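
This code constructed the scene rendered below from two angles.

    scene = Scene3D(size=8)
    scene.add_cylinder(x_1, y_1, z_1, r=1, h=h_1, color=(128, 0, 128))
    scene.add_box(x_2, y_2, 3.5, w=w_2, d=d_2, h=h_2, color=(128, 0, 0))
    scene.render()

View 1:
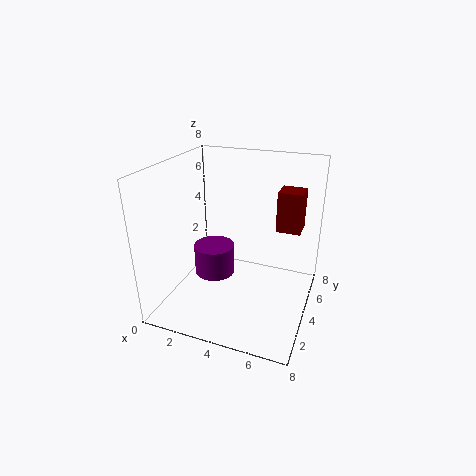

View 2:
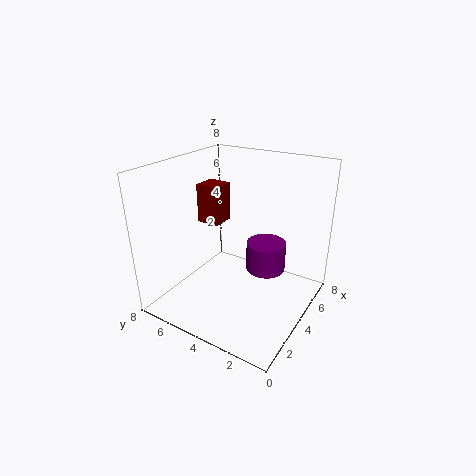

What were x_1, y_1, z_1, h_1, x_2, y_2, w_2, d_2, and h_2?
x_1 = 3.5, y_1 = 2, z_1 = 3, h_1 = 1.5, x_2 = 5.5, y_2 = 6.5, w_2 = 1.5, d_2 = 1.5, h_2 = 2.5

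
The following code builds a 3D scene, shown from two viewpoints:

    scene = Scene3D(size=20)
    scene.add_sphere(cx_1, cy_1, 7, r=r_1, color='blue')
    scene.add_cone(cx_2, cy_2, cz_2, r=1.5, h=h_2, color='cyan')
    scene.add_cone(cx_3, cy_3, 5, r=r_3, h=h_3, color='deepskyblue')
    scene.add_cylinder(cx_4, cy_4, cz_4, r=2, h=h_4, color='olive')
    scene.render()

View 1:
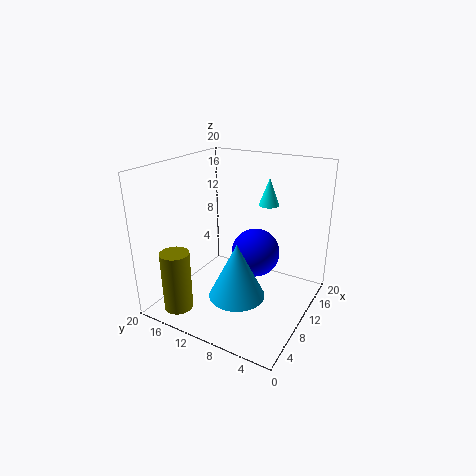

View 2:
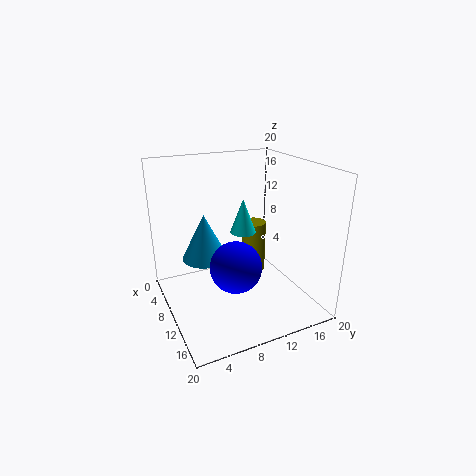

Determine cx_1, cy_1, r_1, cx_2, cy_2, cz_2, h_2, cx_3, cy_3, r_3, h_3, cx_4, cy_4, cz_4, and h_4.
cx_1 = 12.5, cy_1 = 8.5, r_1 = 3.5, cx_2 = 15.5, cy_2 = 8, cz_2 = 13.5, h_2 = 4, cx_3 = 4.5, cy_3 = 7, r_3 = 3.5, h_3 = 7, cx_4 = 3.5, cy_4 = 16, cz_4 = 0.5, h_4 = 8.5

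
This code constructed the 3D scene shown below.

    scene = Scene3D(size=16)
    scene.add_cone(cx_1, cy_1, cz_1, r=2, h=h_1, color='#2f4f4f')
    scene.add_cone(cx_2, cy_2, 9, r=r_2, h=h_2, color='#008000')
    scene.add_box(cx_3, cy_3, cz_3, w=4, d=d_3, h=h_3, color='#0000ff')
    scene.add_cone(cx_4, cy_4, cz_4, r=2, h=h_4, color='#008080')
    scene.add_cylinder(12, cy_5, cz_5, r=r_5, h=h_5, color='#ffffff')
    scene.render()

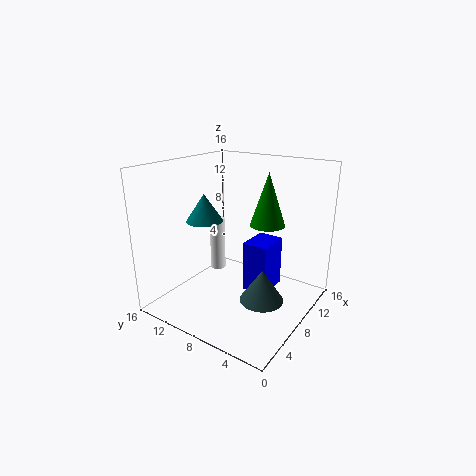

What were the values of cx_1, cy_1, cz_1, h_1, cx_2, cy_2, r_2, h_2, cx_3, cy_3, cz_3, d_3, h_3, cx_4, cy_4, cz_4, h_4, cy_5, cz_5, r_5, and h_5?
cx_1 = 3
cy_1 = 2
cz_1 = 5
h_1 = 3
cx_2 = 11
cy_2 = 6
r_2 = 2
h_2 = 6
cx_3 = 9
cy_3 = 5
cz_3 = 1
d_3 = 3
h_3 = 6
cx_4 = 6
cy_4 = 11
cz_4 = 10
h_4 = 3
cy_5 = 14
cz_5 = 1
r_5 = 1
h_5 = 7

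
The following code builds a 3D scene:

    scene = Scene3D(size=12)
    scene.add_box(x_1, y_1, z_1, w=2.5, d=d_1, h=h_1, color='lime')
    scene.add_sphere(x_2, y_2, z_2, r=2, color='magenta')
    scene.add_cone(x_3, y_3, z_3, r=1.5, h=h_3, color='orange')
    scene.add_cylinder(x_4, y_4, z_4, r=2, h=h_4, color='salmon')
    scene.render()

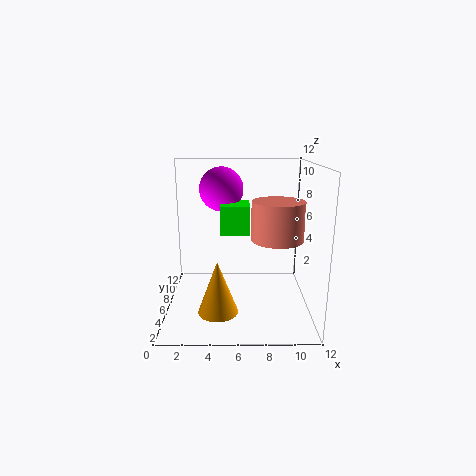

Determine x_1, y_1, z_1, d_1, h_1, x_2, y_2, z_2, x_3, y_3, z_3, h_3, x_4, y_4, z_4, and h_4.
x_1 = 4.5
y_1 = 6.5
z_1 = 6
d_1 = 3
h_1 = 2.5
x_2 = 4.5
y_2 = 9.5
z_2 = 9.5
x_3 = 4.5
y_3 = 2
z_3 = 1.5
h_3 = 4
x_4 = 9
y_4 = 4
z_4 = 6.5
h_4 = 3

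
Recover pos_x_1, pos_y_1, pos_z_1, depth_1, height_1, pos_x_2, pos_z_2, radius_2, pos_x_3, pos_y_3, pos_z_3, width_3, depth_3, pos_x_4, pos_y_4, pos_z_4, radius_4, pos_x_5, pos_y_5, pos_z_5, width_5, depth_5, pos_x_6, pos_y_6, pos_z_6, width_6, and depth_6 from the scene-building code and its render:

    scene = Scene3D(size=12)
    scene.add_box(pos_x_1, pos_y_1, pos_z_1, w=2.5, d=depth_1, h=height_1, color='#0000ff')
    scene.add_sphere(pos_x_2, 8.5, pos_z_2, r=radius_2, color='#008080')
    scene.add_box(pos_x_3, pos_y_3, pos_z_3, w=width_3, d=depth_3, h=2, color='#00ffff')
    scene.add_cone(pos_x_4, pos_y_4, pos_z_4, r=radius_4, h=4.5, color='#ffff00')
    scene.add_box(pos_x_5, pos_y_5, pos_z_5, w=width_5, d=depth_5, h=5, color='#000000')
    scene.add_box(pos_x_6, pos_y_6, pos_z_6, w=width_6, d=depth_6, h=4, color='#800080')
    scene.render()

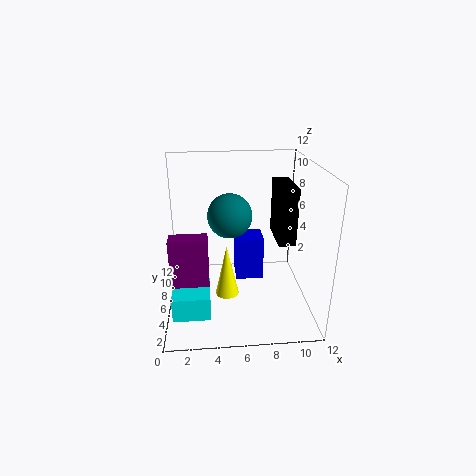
pos_x_1 = 6; pos_y_1 = 7.5; pos_z_1 = 1; depth_1 = 2.5; height_1 = 4; pos_x_2 = 5.5; pos_z_2 = 7; radius_2 = 2; pos_x_3 = 0.5; pos_y_3 = 2.5; pos_z_3 = 0.5; width_3 = 3; depth_3 = 3; pos_x_4 = 5; pos_y_4 = 5.5; pos_z_4 = 1; radius_4 = 1; pos_x_5 = 9.5; pos_y_5 = 6; pos_z_5 = 5; width_5 = 1.5; depth_5 = 4; pos_x_6 = 0.5; pos_y_6 = 3.5; pos_z_6 = 3; width_6 = 3; depth_6 = 1.5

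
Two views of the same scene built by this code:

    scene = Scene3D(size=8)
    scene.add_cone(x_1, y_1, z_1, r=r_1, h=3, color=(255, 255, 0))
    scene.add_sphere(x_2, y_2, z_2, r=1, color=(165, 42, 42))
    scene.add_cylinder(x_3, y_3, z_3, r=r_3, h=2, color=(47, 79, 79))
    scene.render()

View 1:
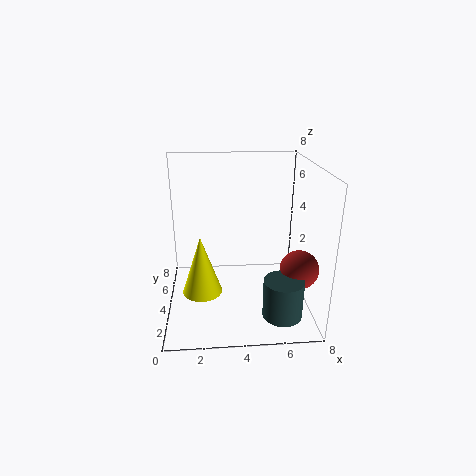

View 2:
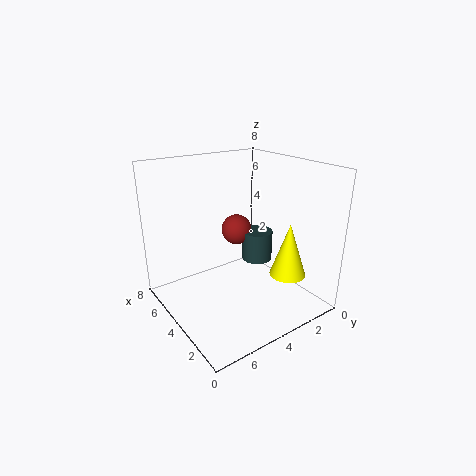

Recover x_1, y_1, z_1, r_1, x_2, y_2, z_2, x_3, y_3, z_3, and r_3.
x_1 = 2
y_1 = 2
z_1 = 2
r_1 = 1
x_2 = 7
y_2 = 2
z_2 = 3
x_3 = 6
y_3 = 1
z_3 = 1
r_3 = 1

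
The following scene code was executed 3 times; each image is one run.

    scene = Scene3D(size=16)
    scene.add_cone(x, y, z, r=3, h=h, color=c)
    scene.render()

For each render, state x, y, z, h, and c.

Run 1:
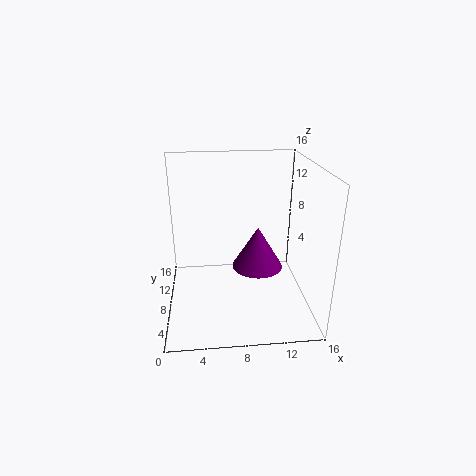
x = 10.5
y = 9.5
z = 3.5
h = 5
c = 'purple'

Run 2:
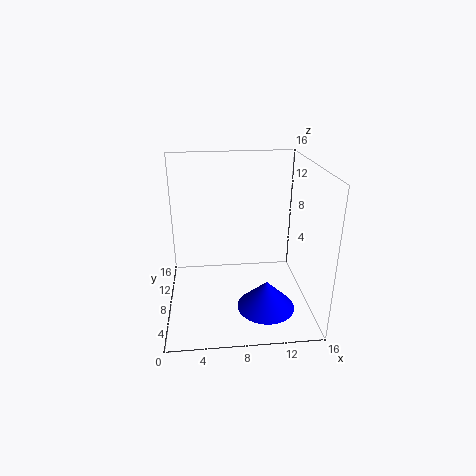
x = 10.5
y = 3.5
z = 2
h = 3
c = 'blue'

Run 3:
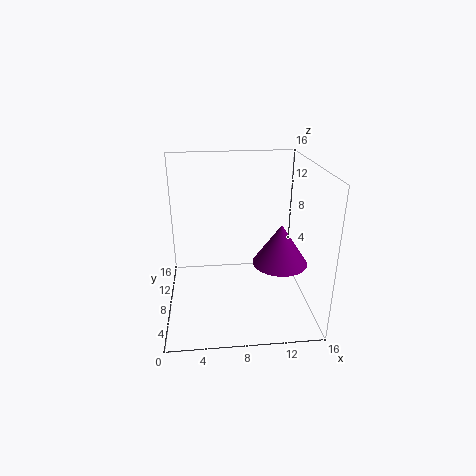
x = 12.5
y = 6.5
z = 5.5
h = 4.5
c = 'purple'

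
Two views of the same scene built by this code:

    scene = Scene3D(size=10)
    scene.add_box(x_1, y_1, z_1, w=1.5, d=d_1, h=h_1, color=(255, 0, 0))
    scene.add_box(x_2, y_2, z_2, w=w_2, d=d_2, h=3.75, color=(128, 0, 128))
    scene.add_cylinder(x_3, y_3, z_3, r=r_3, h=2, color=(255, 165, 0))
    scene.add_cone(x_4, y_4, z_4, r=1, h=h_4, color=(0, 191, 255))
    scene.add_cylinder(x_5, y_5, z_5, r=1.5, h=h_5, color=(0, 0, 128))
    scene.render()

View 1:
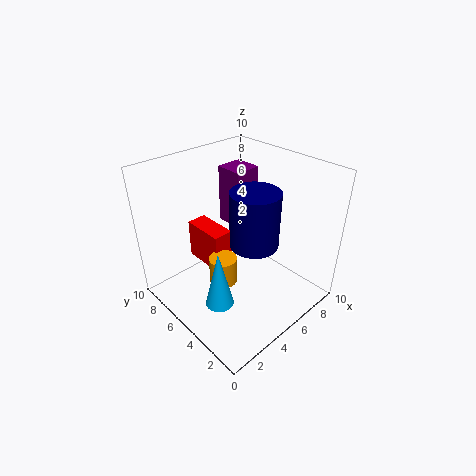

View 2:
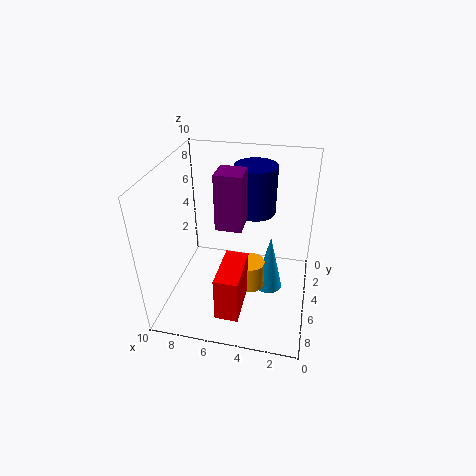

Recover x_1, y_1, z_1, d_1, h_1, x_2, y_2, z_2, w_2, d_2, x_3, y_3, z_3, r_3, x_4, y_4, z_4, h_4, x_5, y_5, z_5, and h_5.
x_1 = 4, y_1 = 6.25, z_1 = 1.75, d_1 = 3.25, h_1 = 3, x_2 = 4.5, y_2 = 4.5, z_2 = 6.25, w_2 = 1.75, d_2 = 1.75, x_3 = 4, y_3 = 5.5, z_3 = 1.5, r_3 = 1, x_4 = 2.75, y_4 = 4.5, z_4 = 0.75, h_4 = 4.25, x_5 = 4.25, y_5 = 2.75, z_5 = 6, h_5 = 3.5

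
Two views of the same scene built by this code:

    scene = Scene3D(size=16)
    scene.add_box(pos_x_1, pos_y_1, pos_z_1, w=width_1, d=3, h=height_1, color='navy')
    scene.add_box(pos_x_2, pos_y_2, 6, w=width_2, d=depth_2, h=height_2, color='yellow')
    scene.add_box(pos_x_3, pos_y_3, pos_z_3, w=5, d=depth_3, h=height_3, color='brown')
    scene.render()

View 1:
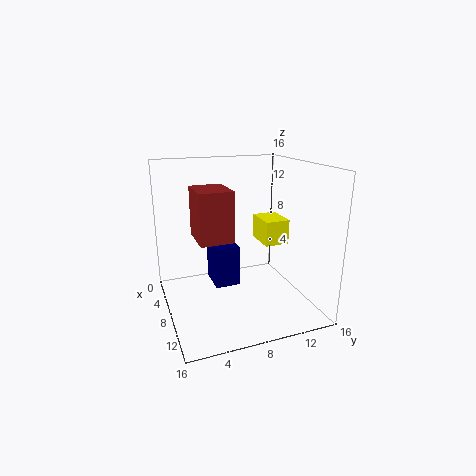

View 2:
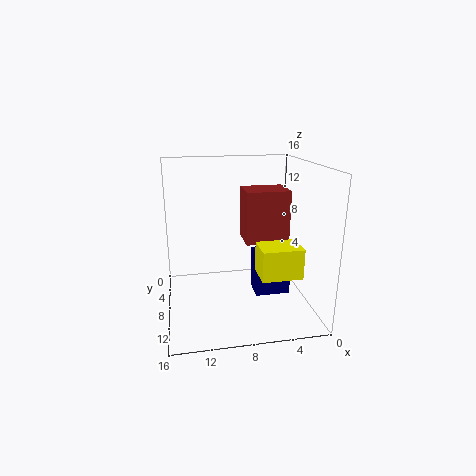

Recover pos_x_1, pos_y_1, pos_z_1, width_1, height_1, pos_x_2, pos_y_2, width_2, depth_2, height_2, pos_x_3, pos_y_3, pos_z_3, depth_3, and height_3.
pos_x_1 = 2; pos_y_1 = 6; pos_z_1 = 1; width_1 = 4; height_1 = 5; pos_x_2 = 3; pos_y_2 = 12; width_2 = 4; depth_2 = 3; height_2 = 3; pos_x_3 = 2; pos_y_3 = 4; pos_z_3 = 7; depth_3 = 4; height_3 = 6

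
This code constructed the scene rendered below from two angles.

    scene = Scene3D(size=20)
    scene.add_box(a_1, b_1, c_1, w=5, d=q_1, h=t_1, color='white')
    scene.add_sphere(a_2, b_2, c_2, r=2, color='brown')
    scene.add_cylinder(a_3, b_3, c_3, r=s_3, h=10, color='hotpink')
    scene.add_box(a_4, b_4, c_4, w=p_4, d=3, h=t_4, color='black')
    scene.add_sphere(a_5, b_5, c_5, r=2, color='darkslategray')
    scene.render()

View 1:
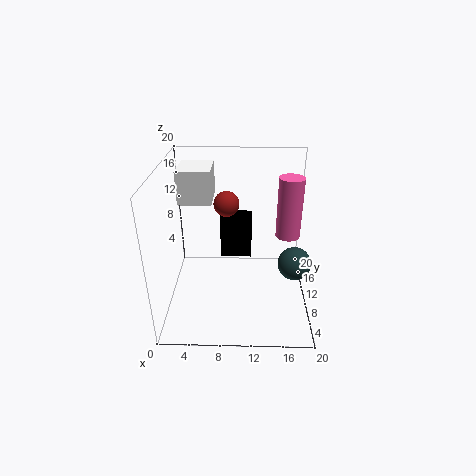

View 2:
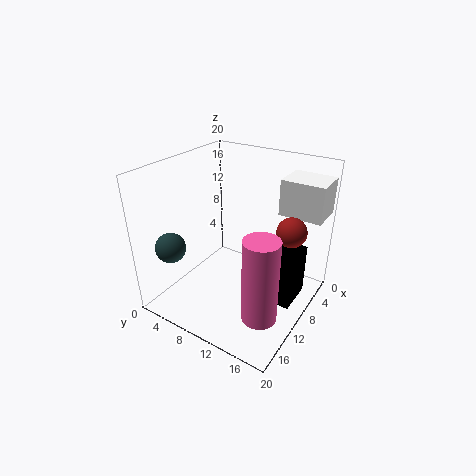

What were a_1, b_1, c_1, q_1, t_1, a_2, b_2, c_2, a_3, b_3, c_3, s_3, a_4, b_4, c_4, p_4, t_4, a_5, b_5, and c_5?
a_1 = 1
b_1 = 14
c_1 = 13
q_1 = 6
t_1 = 5
a_2 = 8
b_2 = 17
c_2 = 12
a_3 = 18
b_3 = 18
c_3 = 6
s_3 = 2
a_4 = 7
b_4 = 16
c_4 = 3
p_4 = 5
t_4 = 7
a_5 = 17
b_5 = 4
c_5 = 10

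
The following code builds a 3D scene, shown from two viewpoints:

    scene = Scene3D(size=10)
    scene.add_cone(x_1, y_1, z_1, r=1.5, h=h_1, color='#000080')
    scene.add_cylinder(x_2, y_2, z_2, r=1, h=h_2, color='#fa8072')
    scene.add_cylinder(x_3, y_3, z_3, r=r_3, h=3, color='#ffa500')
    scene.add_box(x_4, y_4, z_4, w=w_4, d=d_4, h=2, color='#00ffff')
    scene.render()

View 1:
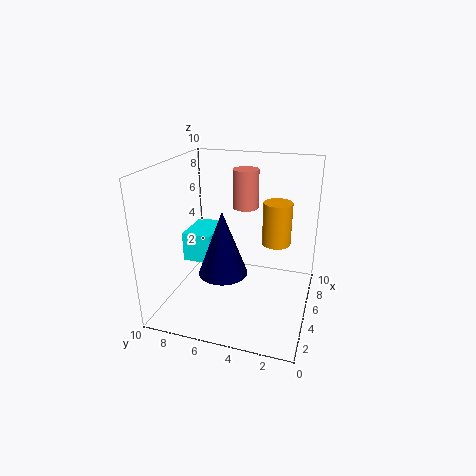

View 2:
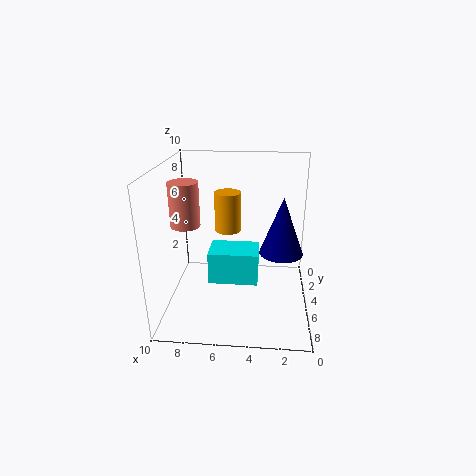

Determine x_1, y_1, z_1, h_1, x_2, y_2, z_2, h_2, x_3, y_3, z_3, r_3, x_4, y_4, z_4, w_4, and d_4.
x_1 = 2, y_1 = 5, z_1 = 4, h_1 = 4, x_2 = 8.5, y_2 = 5.5, z_2 = 6, h_2 = 3, x_3 = 6, y_3 = 2.5, z_3 = 4.5, r_3 = 1, x_4 = 3.5, y_4 = 6.5, z_4 = 3.5, w_4 = 3, d_4 = 2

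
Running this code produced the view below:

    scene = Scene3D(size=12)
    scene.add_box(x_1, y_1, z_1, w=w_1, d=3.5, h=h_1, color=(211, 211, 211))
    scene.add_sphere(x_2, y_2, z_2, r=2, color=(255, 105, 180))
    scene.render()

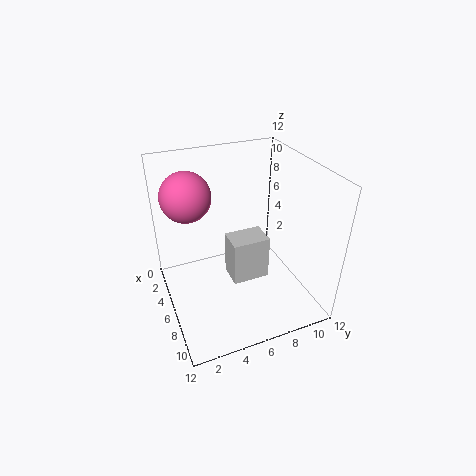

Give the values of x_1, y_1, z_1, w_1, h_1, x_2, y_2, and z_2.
x_1 = 2.75; y_1 = 6; z_1 = 0.25; w_1 = 2.5; h_1 = 4.25; x_2 = 4.5; y_2 = 2.25; z_2 = 9.75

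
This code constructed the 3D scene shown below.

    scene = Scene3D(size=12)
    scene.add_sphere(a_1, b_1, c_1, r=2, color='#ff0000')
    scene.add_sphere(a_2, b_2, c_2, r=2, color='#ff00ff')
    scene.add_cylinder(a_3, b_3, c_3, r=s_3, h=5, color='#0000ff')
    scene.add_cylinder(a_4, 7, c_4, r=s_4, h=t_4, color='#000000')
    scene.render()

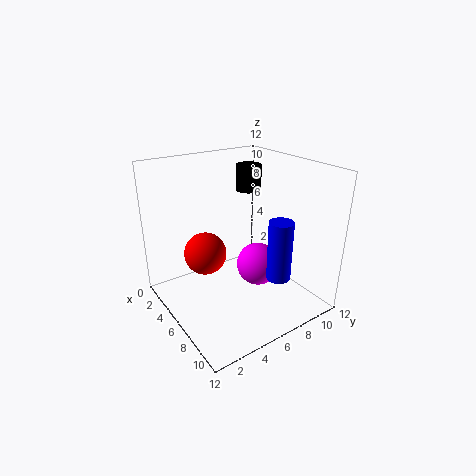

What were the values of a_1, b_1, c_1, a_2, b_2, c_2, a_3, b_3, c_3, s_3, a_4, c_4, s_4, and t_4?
a_1 = 2, b_1 = 5, c_1 = 3, a_2 = 5, b_2 = 9, c_2 = 2, a_3 = 9, b_3 = 8, c_3 = 3, s_3 = 1, a_4 = 6, c_4 = 10, s_4 = 1, t_4 = 2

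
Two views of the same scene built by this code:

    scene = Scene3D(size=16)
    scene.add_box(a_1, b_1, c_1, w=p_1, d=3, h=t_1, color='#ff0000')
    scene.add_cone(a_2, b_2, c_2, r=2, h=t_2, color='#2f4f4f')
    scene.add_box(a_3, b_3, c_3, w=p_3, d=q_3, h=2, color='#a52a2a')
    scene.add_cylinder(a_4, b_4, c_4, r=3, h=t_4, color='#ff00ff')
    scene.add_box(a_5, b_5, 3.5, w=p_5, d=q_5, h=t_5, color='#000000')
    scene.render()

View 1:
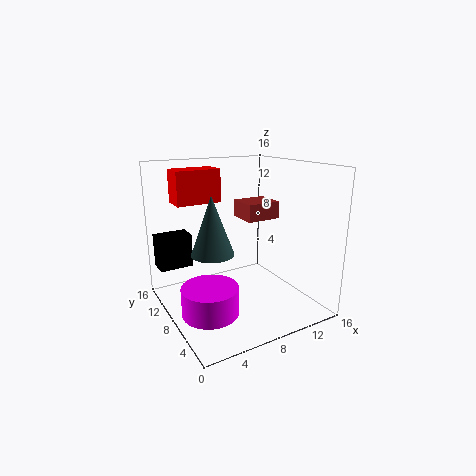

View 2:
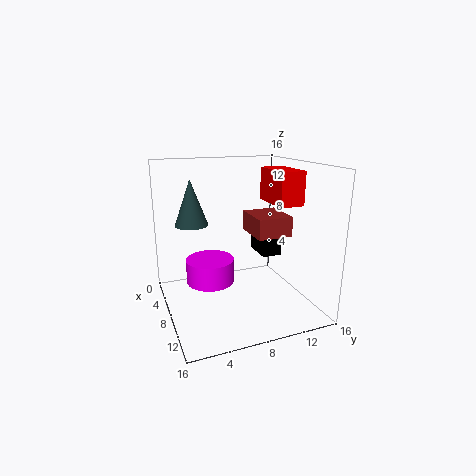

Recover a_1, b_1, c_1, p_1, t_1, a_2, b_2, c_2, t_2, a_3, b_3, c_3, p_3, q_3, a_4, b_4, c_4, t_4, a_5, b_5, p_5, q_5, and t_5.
a_1 = 3, b_1 = 13, c_1 = 11, p_1 = 5.5, t_1 = 4, a_2 = 3, b_2 = 4, c_2 = 8.5, t_2 = 5.5, a_3 = 9.5, b_3 = 8, c_3 = 9.5, p_3 = 4, q_3 = 3.5, a_4 = 3.5, b_4 = 6, c_4 = 1, t_4 = 3, a_5 = 0.5, b_5 = 13, p_5 = 4, q_5 = 2.5, t_5 = 4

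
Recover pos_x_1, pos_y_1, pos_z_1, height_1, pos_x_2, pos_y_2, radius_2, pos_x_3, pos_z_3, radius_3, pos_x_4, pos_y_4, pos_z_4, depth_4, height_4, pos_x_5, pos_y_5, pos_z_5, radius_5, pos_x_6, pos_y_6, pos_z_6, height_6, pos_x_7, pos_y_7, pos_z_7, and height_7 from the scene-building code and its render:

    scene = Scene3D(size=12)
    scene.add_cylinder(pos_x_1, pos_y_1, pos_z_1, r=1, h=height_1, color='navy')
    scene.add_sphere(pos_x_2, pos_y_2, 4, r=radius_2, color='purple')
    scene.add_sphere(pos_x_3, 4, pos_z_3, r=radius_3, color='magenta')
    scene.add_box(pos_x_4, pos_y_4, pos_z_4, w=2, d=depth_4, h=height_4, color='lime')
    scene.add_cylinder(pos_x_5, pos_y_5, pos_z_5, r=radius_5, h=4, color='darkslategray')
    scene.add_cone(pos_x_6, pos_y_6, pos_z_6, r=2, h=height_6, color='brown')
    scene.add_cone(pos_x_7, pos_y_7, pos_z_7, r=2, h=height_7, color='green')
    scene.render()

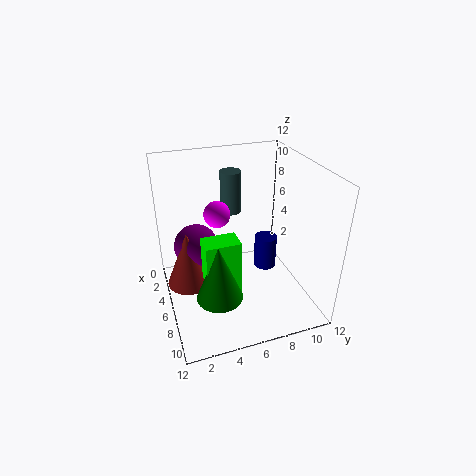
pos_x_1 = 5; pos_y_1 = 9; pos_z_1 = 2; height_1 = 3; pos_x_2 = 3; pos_y_2 = 3; radius_2 = 2; pos_x_3 = 7; pos_z_3 = 9; radius_3 = 1; pos_x_4 = 5; pos_y_4 = 3; pos_z_4 = 1; depth_4 = 3; height_4 = 5; pos_x_5 = 1; pos_y_5 = 7; pos_z_5 = 6; radius_5 = 1; pos_x_6 = 4; pos_y_6 = 2; pos_z_6 = 1; height_6 = 5; pos_x_7 = 7; pos_y_7 = 4; pos_z_7 = 1; height_7 = 5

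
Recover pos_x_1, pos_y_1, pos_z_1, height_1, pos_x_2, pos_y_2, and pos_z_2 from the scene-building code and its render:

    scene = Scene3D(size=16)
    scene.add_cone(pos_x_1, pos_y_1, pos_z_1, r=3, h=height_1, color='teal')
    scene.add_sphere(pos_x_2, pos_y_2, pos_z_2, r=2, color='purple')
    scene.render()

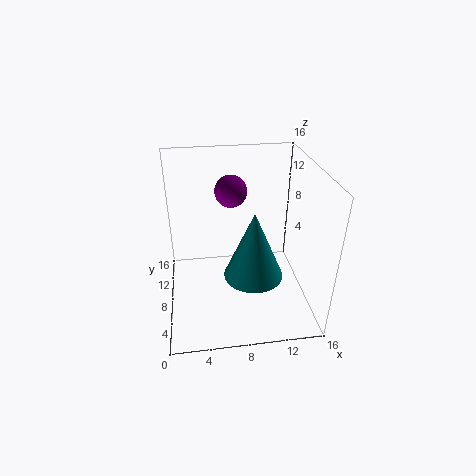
pos_x_1 = 9, pos_y_1 = 4, pos_z_1 = 6, height_1 = 7, pos_x_2 = 8, pos_y_2 = 14, pos_z_2 = 11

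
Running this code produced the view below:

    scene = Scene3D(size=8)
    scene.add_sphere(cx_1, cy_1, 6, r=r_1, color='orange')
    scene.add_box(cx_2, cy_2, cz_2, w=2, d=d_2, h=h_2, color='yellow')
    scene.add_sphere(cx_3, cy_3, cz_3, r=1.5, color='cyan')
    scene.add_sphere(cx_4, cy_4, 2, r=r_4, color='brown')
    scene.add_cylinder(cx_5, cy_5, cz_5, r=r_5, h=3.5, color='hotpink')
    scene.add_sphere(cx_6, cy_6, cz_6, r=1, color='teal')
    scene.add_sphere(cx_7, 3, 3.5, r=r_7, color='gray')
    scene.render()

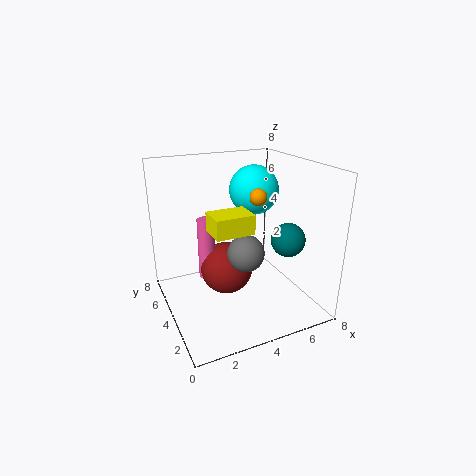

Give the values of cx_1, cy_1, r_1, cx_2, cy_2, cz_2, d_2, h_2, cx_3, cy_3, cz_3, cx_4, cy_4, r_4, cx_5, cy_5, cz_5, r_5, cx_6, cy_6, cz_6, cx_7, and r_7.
cx_1 = 5.5
cy_1 = 4.5
r_1 = 0.5
cx_2 = 2
cy_2 = 2
cz_2 = 5
d_2 = 1.5
h_2 = 1
cx_3 = 6
cy_3 = 6
cz_3 = 6
cx_4 = 3.5
cy_4 = 4.5
r_4 = 1.5
cx_5 = 2.5
cy_5 = 5
cz_5 = 1.5
r_5 = 0.5
cx_6 = 7
cy_6 = 3.5
cz_6 = 3.5
cx_7 = 4
r_7 = 1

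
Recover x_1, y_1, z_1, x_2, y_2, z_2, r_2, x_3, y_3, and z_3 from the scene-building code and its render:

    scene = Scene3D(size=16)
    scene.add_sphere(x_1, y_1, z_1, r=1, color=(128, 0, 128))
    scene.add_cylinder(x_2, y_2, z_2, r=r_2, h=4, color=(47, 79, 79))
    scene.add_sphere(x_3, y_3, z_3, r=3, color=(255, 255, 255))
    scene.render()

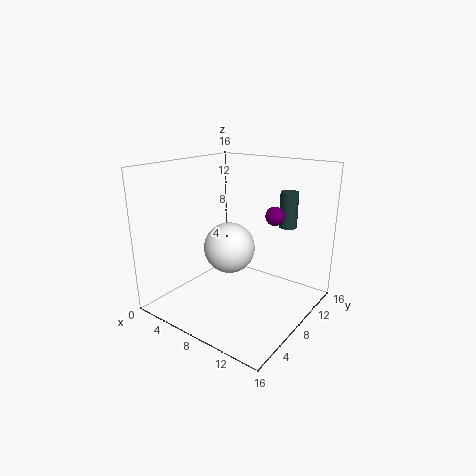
x_1 = 12
y_1 = 9
z_1 = 11
x_2 = 12
y_2 = 12
z_2 = 9
r_2 = 1
x_3 = 6
y_3 = 9
z_3 = 6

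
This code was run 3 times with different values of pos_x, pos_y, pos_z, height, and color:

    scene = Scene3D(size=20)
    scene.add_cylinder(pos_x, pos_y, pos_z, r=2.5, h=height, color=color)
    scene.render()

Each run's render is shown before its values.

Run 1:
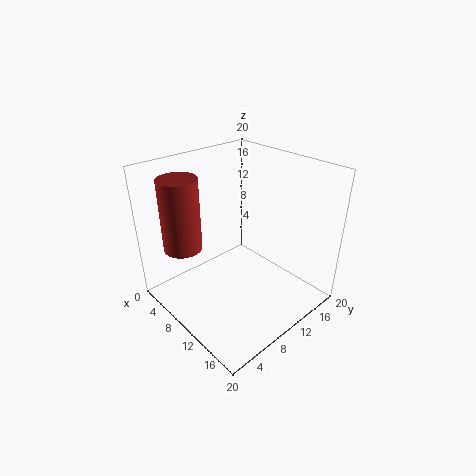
pos_x = 7; pos_y = 3; pos_z = 10; height = 9.5; color = 'brown'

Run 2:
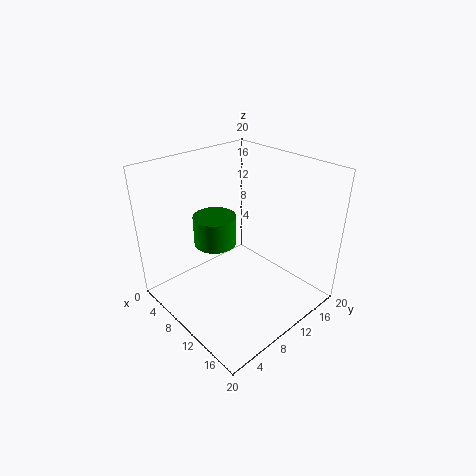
pos_x = 12; pos_y = 4.5; pos_z = 12.5; height = 3.5; color = 'green'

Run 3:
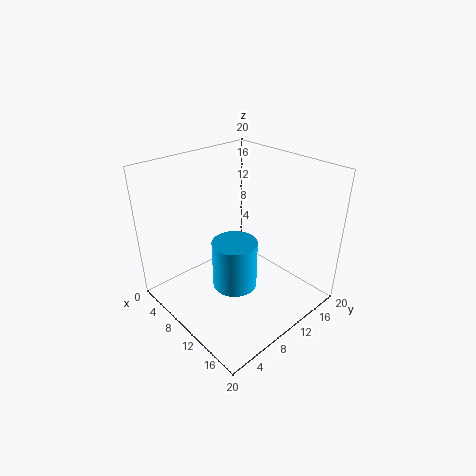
pos_x = 16; pos_y = 4; pos_z = 9; height = 5.5; color = 'deepskyblue'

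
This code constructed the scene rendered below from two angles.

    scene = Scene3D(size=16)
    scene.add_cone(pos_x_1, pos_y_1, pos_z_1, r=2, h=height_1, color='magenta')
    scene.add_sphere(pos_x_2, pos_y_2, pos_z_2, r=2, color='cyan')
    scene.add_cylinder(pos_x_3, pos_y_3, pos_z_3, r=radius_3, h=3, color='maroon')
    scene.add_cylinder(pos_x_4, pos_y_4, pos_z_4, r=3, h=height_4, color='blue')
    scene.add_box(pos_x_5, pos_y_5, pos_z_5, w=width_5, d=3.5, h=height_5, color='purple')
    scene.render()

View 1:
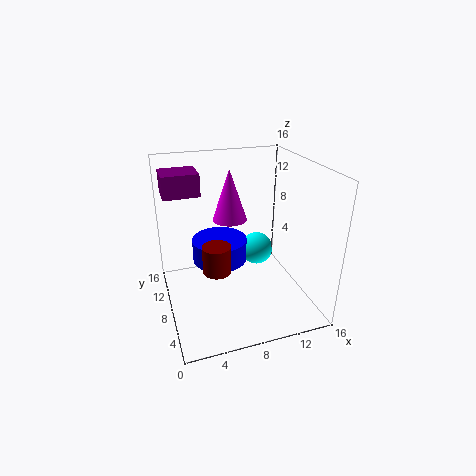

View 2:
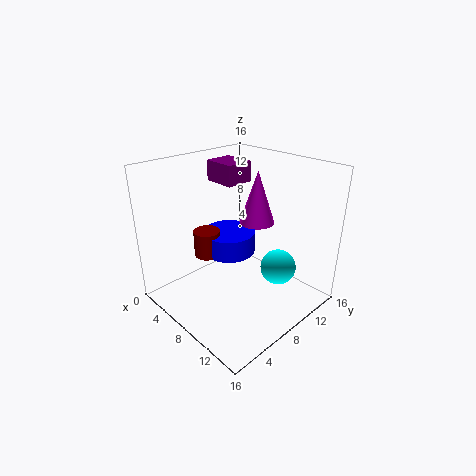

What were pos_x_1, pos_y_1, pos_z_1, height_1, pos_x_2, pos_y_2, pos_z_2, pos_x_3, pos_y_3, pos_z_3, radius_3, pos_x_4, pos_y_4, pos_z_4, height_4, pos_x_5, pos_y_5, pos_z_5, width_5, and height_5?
pos_x_1 = 8
pos_y_1 = 11
pos_z_1 = 9
height_1 = 6
pos_x_2 = 11.5
pos_y_2 = 11
pos_z_2 = 4.5
pos_x_3 = 5
pos_y_3 = 6
pos_z_3 = 5.5
radius_3 = 1.5
pos_x_4 = 6
pos_y_4 = 8.5
pos_z_4 = 5.5
height_4 = 2.5
pos_x_5 = 0.5
pos_y_5 = 10
pos_z_5 = 12.5
width_5 = 4
height_5 = 2.5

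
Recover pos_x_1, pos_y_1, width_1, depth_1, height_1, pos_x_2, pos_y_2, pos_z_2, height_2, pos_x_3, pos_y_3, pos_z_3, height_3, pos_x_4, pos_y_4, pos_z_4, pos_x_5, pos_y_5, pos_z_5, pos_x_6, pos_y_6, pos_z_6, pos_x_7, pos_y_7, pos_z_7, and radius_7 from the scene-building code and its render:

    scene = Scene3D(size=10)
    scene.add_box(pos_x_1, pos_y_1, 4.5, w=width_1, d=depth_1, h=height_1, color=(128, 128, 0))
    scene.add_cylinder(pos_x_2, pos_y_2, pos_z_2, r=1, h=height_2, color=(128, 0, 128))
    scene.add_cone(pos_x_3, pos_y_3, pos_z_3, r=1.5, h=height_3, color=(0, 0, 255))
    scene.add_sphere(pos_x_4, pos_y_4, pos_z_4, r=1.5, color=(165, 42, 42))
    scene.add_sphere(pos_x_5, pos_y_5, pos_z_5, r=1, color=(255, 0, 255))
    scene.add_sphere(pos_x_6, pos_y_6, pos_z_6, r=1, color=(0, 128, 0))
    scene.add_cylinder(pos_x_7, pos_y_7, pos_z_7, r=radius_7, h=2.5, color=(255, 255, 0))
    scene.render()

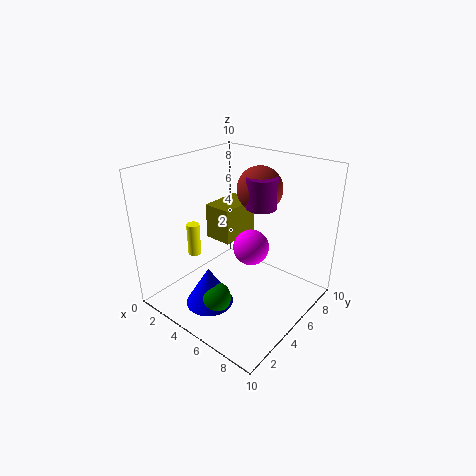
pos_x_1 = 2.5, pos_y_1 = 4.5, width_1 = 2, depth_1 = 3, height_1 = 2.5, pos_x_2 = 6.5, pos_y_2 = 5.5, pos_z_2 = 7.5, height_2 = 2, pos_x_3 = 5.5, pos_y_3 = 1.5, pos_z_3 = 2, height_3 = 2.5, pos_x_4 = 6, pos_y_4 = 6, pos_z_4 = 8.5, pos_x_5 = 8, pos_y_5 = 2.5, pos_z_5 = 6.5, pos_x_6 = 6, pos_y_6 = 1.5, pos_z_6 = 2.5, pos_x_7 = 1, pos_y_7 = 4.5, pos_z_7 = 2.5, radius_7 = 0.5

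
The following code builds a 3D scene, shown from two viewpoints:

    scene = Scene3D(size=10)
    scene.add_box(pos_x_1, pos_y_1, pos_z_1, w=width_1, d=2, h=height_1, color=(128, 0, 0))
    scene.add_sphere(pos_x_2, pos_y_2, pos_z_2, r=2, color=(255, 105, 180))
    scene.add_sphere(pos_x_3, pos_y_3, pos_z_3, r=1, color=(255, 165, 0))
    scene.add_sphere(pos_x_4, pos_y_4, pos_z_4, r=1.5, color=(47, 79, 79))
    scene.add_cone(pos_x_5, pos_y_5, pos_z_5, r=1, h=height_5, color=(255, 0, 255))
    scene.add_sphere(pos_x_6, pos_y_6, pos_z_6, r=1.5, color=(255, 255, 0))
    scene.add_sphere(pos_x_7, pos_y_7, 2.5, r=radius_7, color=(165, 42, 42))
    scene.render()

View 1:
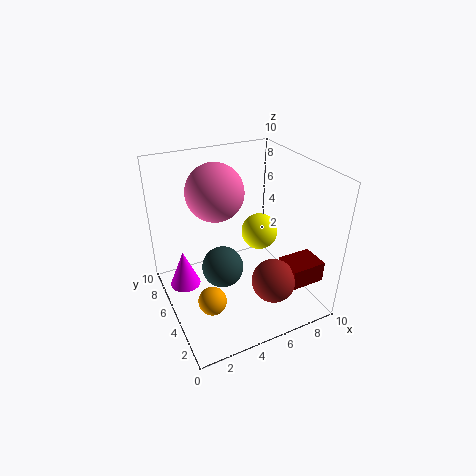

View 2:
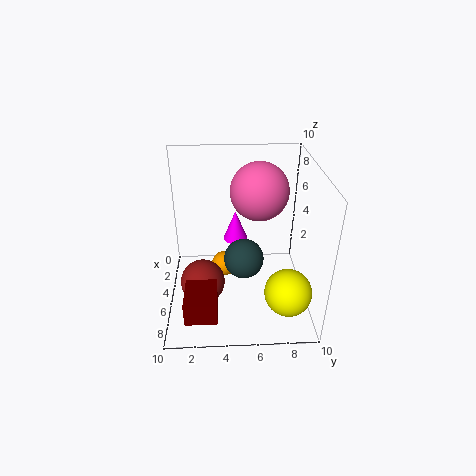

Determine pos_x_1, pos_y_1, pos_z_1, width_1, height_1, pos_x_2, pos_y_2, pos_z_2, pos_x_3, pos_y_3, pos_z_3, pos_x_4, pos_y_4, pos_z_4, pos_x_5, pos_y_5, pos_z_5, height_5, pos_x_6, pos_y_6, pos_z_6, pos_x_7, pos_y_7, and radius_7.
pos_x_1 = 7.5; pos_y_1 = 1.5; pos_z_1 = 2; width_1 = 2.5; height_1 = 1.5; pos_x_2 = 4; pos_y_2 = 6.5; pos_z_2 = 8; pos_x_3 = 2.5; pos_y_3 = 4; pos_z_3 = 1; pos_x_4 = 4; pos_y_4 = 5.5; pos_z_4 = 2.5; pos_x_5 = 1; pos_y_5 = 5; pos_z_5 = 2.5; height_5 = 2.5; pos_x_6 = 8.5; pos_y_6 = 8; pos_z_6 = 3; pos_x_7 = 6.5; pos_y_7 = 2.5; radius_7 = 1.5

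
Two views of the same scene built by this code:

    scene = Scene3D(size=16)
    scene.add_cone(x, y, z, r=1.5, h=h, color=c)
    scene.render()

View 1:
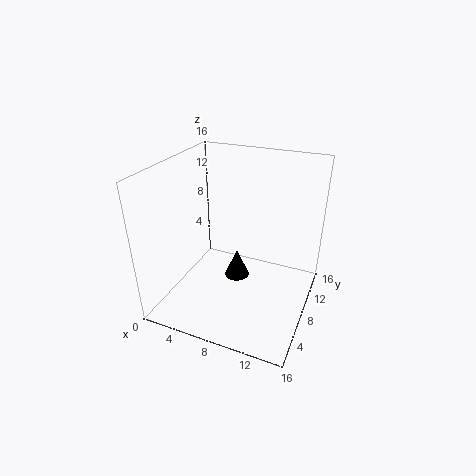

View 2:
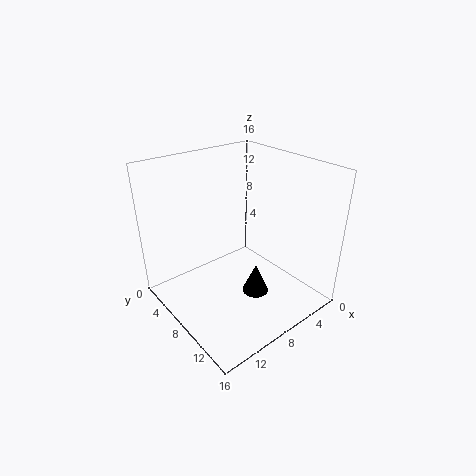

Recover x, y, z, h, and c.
x = 7, y = 10, z = 1.5, h = 3.5, c = 'black'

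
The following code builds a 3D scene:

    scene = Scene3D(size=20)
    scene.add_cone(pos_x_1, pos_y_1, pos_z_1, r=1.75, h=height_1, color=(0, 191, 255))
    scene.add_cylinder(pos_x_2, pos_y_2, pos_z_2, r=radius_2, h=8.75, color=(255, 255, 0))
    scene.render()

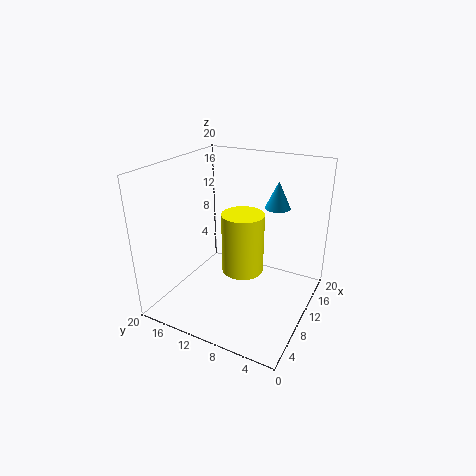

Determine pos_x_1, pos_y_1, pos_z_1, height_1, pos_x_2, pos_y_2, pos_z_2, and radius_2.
pos_x_1 = 13.5
pos_y_1 = 5.75
pos_z_1 = 14
height_1 = 3.75
pos_x_2 = 11
pos_y_2 = 9.75
pos_z_2 = 4.5
radius_2 = 3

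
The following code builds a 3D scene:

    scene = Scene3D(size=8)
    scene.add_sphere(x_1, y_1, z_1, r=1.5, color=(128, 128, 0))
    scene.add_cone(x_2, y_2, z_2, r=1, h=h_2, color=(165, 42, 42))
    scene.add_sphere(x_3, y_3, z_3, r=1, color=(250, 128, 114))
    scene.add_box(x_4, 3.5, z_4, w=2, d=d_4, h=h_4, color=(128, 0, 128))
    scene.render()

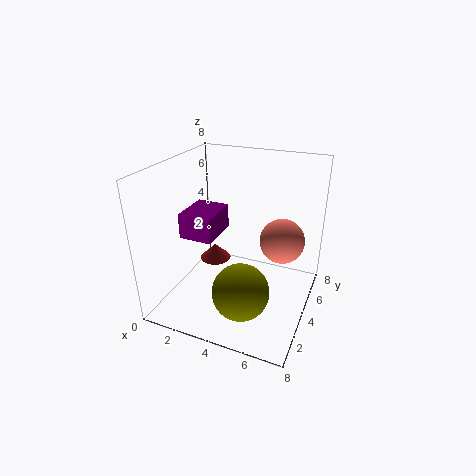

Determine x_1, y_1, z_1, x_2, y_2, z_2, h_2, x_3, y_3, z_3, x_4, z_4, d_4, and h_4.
x_1 = 5; y_1 = 2; z_1 = 2; x_2 = 1.5; y_2 = 6; z_2 = 1; h_2 = 1; x_3 = 7; y_3 = 2; z_3 = 5.5; x_4 = 0.5; z_4 = 3.5; d_4 = 2.5; h_4 = 1.5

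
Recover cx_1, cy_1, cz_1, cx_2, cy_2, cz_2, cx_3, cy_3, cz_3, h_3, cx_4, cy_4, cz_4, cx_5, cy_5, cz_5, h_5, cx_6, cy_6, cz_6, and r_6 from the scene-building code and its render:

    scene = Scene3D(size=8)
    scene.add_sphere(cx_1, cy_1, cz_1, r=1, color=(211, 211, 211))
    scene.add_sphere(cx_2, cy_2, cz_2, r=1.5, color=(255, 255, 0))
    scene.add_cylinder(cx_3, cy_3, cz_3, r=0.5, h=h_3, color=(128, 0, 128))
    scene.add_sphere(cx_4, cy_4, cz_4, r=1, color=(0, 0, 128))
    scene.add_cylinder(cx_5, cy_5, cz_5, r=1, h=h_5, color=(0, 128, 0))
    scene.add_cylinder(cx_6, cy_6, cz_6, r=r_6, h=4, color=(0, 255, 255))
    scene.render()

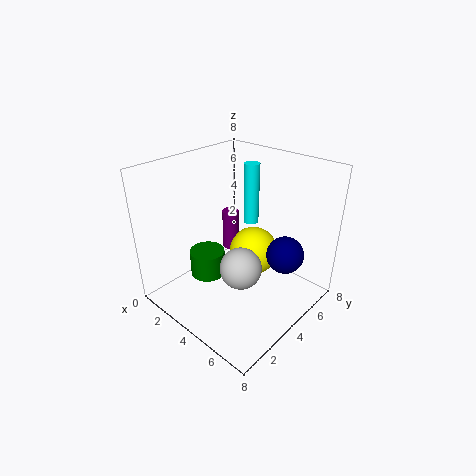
cx_1 = 6, cy_1 = 2, cz_1 = 4, cx_2 = 3.5, cy_2 = 6, cz_2 = 2, cx_3 = 2, cy_3 = 5.5, cz_3 = 2, h_3 = 2.5, cx_4 = 6.5, cy_4 = 5, cz_4 = 3.5, cx_5 = 2.5, cy_5 = 3, cz_5 = 1.5, h_5 = 1.5, cx_6 = 2, cy_6 = 7.5, cz_6 = 3, r_6 = 0.5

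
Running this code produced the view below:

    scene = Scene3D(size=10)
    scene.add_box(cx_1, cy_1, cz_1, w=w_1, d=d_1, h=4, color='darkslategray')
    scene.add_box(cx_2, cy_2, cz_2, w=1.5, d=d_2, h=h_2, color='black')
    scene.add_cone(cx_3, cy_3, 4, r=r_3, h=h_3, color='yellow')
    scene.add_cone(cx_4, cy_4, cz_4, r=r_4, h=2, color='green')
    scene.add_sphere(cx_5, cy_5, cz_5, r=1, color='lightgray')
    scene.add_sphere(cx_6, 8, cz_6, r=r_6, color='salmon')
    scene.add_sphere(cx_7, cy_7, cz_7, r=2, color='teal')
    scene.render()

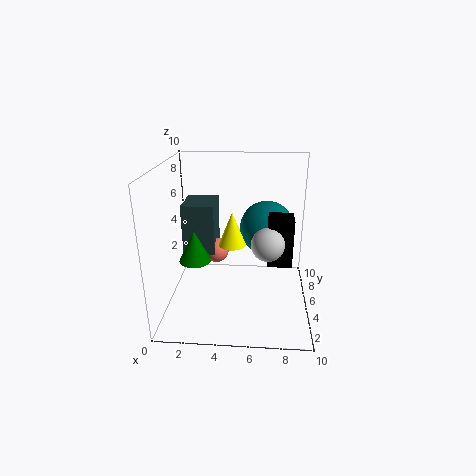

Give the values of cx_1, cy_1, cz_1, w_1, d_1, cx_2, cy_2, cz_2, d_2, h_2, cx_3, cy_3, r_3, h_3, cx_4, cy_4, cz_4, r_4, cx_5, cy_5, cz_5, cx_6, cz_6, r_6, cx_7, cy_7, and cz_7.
cx_1 = 0.5; cy_1 = 7; cz_1 = 2.5; w_1 = 2.5; d_1 = 3; cx_2 = 7; cy_2 = 2; cz_2 = 4.5; d_2 = 1.5; h_2 = 3; cx_3 = 4.5; cy_3 = 6; r_3 = 1; h_3 = 2.5; cx_4 = 2.5; cy_4 = 2.5; cz_4 = 4.5; r_4 = 1; cx_5 = 7; cy_5 = 2; cz_5 = 6; cx_6 = 3; cz_6 = 2.5; r_6 = 1; cx_7 = 7; cy_7 = 7; cz_7 = 5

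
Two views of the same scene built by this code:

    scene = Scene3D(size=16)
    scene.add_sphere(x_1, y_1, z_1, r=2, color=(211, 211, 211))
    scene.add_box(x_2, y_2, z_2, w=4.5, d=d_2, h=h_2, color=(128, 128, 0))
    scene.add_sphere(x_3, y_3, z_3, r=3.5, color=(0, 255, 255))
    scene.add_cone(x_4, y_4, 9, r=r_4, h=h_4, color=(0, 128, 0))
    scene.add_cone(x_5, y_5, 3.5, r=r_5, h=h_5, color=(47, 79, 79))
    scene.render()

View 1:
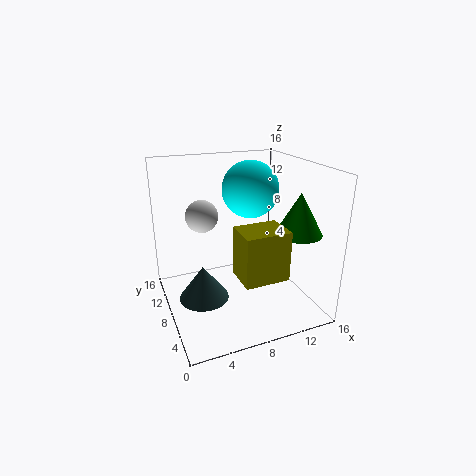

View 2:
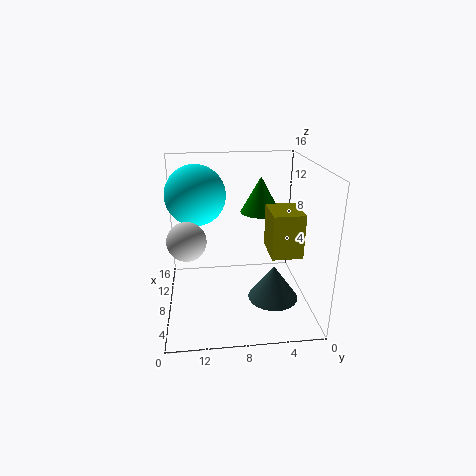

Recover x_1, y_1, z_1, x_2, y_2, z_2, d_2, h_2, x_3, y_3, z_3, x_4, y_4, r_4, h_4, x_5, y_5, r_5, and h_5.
x_1 = 5.5, y_1 = 13.5, z_1 = 9, x_2 = 6, y_2 = 1, z_2 = 6, d_2 = 3.5, h_2 = 5, x_3 = 11.5, y_3 = 12.5, z_3 = 12, x_4 = 13.5, y_4 = 4.5, r_4 = 2.5, h_4 = 4.5, x_5 = 3, y_5 = 5, r_5 = 2.5, h_5 = 3.5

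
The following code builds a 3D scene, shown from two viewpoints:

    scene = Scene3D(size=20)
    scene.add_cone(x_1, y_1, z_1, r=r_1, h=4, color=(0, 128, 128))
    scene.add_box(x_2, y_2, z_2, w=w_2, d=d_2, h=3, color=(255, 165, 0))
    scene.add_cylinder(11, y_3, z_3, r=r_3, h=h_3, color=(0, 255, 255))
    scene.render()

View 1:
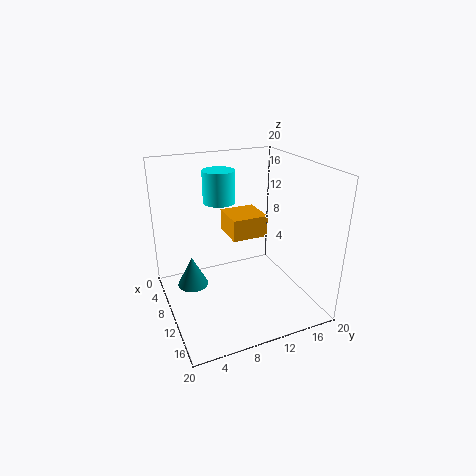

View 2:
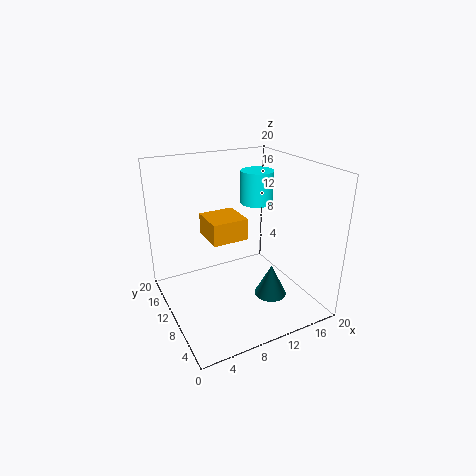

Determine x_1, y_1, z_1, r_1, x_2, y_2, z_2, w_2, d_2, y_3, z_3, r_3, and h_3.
x_1 = 11
y_1 = 3
z_1 = 5
r_1 = 2
x_2 = 6
y_2 = 9
z_2 = 10
w_2 = 5
d_2 = 5
y_3 = 7
z_3 = 16
r_3 = 2
h_3 = 4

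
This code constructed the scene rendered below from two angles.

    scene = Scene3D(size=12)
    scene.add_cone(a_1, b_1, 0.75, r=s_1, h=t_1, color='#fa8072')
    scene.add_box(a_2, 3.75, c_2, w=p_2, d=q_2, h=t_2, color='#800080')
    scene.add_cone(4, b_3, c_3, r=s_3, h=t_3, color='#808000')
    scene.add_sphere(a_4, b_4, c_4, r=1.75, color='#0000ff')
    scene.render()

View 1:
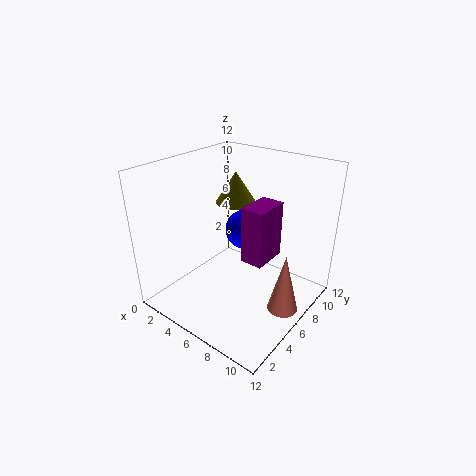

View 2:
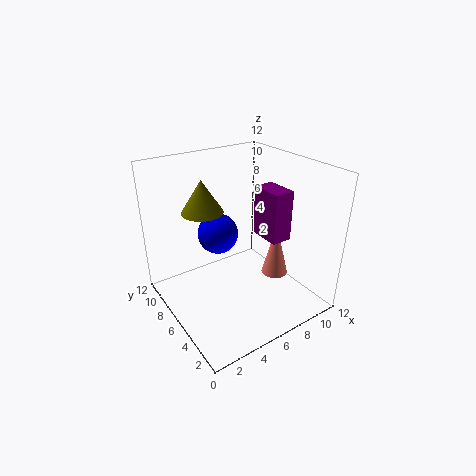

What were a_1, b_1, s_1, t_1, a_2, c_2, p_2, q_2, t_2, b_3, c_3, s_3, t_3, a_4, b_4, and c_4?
a_1 = 10.5; b_1 = 6.25; s_1 = 1.25; t_1 = 5; a_2 = 8; c_2 = 5.75; p_2 = 1.75; q_2 = 2.75; t_2 = 4.25; b_3 = 8.25; c_3 = 8; s_3 = 1.75; t_3 = 2.75; a_4 = 5.25; b_4 = 8; c_4 = 5.75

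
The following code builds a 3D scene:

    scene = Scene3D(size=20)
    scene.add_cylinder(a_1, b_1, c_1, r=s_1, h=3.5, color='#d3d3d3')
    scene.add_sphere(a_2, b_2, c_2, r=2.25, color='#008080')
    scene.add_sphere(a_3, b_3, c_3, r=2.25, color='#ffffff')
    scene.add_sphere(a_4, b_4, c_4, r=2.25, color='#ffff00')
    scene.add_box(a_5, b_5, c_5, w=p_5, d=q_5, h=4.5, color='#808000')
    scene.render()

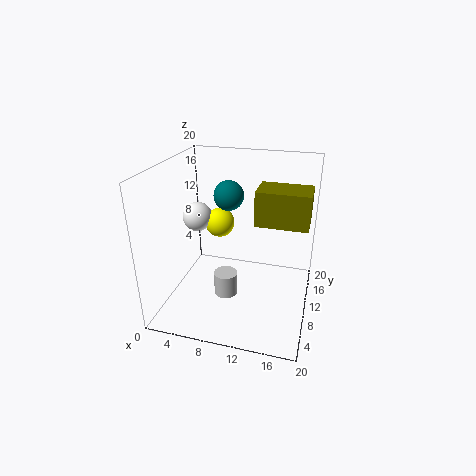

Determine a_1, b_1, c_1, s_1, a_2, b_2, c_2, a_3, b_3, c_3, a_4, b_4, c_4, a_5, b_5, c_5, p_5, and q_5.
a_1 = 8
b_1 = 10.25
c_1 = 0.25
s_1 = 1.75
a_2 = 7.25
b_2 = 14.75
c_2 = 14.25
a_3 = 2.5
b_3 = 13.75
c_3 = 10.75
a_4 = 5.75
b_4 = 14.75
c_4 = 9.75
a_5 = 12.75
b_5 = 7.5
c_5 = 13.25
p_5 = 6.75
q_5 = 4.5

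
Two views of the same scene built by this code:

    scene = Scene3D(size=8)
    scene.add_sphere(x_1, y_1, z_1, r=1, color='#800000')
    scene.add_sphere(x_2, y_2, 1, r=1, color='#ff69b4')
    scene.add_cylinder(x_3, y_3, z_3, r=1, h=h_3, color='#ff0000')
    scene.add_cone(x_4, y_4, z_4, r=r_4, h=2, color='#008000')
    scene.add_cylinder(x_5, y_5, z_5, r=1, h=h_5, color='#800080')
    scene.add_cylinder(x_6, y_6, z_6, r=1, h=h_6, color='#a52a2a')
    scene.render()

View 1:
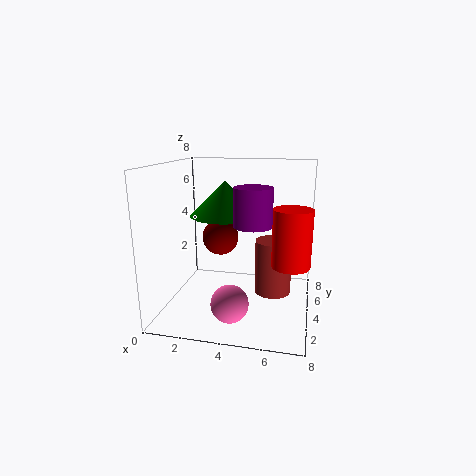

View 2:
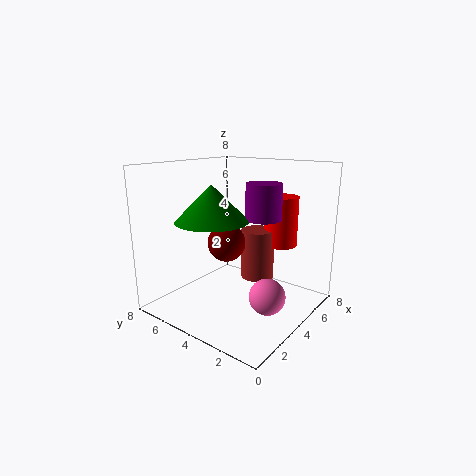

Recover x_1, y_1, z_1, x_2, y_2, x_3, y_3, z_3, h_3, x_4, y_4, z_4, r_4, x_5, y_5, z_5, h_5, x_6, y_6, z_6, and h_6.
x_1 = 3
y_1 = 4
z_1 = 4
x_2 = 4
y_2 = 2
x_3 = 7
y_3 = 3
z_3 = 3
h_3 = 3
x_4 = 3
y_4 = 5
z_4 = 5
r_4 = 2
x_5 = 5
y_5 = 3
z_5 = 5
h_5 = 2
x_6 = 6
y_6 = 4
z_6 = 1
h_6 = 3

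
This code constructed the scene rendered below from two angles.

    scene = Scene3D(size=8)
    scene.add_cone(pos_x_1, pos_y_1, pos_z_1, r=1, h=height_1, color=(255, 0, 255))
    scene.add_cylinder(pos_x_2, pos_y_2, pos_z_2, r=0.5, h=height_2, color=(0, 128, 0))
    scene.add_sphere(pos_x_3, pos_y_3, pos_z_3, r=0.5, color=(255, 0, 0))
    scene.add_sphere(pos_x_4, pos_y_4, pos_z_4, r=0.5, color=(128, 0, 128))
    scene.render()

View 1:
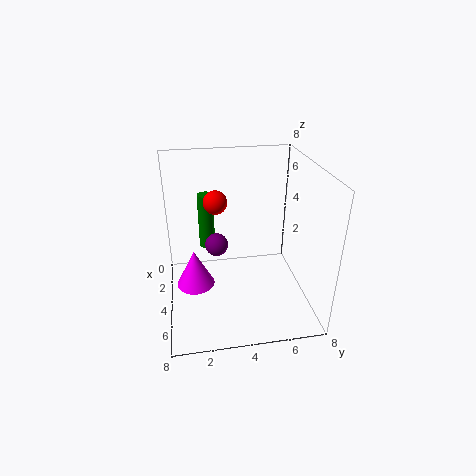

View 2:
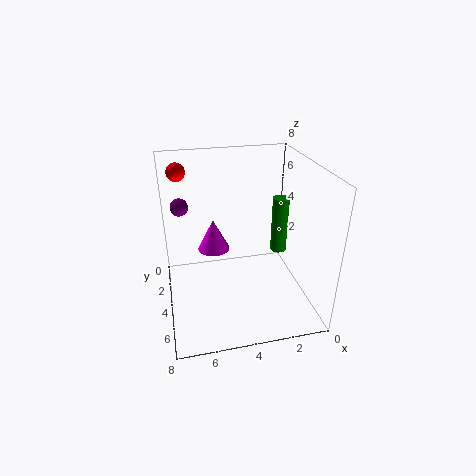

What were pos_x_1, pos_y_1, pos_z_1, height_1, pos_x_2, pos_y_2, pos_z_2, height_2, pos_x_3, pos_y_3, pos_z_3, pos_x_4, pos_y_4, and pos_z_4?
pos_x_1 = 5; pos_y_1 = 1.5; pos_z_1 = 2; height_1 = 2; pos_x_2 = 1; pos_y_2 = 2.5; pos_z_2 = 2; height_2 = 3.5; pos_x_3 = 7; pos_y_3 = 2.5; pos_z_3 = 7.5; pos_x_4 = 7; pos_y_4 = 2.5; pos_z_4 = 5.5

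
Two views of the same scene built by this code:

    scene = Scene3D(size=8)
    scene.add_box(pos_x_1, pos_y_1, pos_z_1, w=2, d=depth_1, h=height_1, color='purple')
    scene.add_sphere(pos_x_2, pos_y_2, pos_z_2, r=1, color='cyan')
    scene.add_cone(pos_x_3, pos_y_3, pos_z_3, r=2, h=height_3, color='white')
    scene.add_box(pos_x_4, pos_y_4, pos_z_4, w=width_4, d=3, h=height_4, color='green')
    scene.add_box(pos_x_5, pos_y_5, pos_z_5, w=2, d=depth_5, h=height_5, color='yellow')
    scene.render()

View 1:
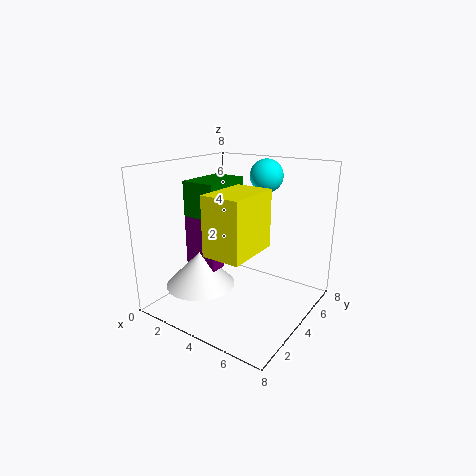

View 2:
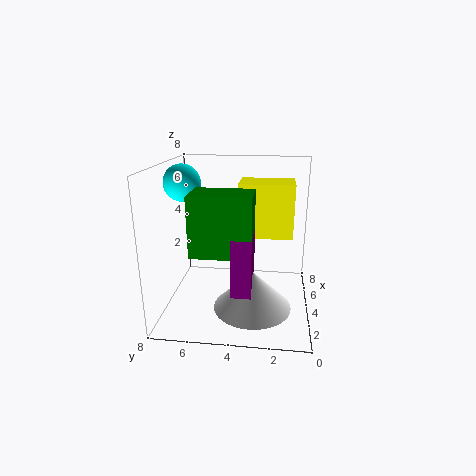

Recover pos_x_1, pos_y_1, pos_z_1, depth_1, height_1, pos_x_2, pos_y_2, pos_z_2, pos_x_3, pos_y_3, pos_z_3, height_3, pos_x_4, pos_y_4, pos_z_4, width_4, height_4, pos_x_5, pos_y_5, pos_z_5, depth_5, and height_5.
pos_x_1 = 1
pos_y_1 = 3
pos_z_1 = 2
depth_1 = 1
height_1 = 3
pos_x_2 = 4
pos_y_2 = 7
pos_z_2 = 7
pos_x_3 = 2
pos_y_3 = 3
pos_z_3 = 1
height_3 = 2
pos_x_4 = 1
pos_y_4 = 3
pos_z_4 = 4
width_4 = 2
height_4 = 3
pos_x_5 = 4
pos_y_5 = 1
pos_z_5 = 4
depth_5 = 3
height_5 = 3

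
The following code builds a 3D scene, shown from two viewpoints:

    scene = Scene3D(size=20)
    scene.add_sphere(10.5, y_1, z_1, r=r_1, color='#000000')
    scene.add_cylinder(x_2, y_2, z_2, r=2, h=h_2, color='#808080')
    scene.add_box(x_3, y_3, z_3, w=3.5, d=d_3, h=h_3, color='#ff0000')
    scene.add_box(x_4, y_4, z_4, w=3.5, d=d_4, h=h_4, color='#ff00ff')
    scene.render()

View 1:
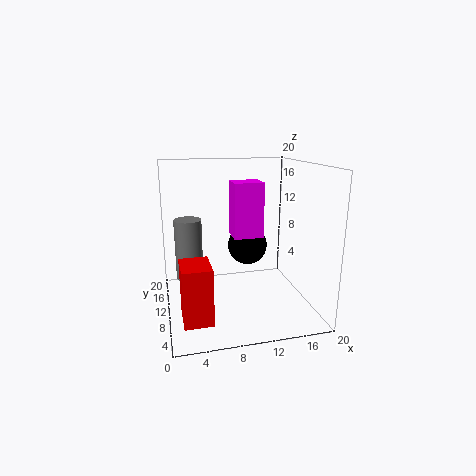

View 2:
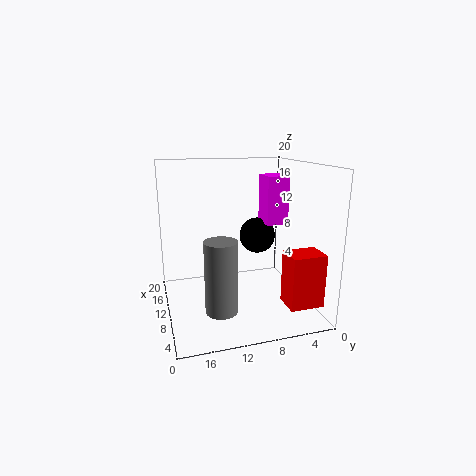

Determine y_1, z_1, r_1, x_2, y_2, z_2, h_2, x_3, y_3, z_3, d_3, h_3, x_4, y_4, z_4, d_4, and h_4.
y_1 = 7, z_1 = 10, r_1 = 2.5, x_2 = 3.5, y_2 = 14, z_2 = 3, h_2 = 9, x_3 = 1.5, y_3 = 1, z_3 = 2.5, d_3 = 4.5, h_3 = 7, x_4 = 8, y_4 = 3.5, z_4 = 12, d_4 = 3, h_4 = 6.5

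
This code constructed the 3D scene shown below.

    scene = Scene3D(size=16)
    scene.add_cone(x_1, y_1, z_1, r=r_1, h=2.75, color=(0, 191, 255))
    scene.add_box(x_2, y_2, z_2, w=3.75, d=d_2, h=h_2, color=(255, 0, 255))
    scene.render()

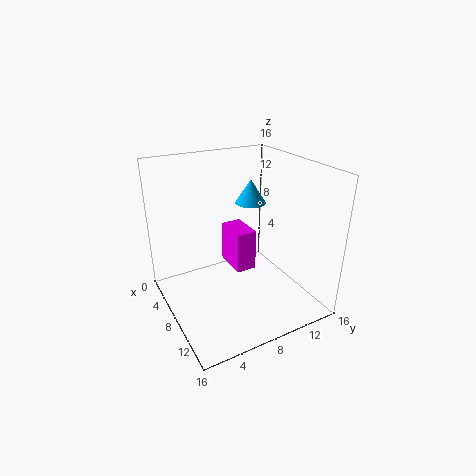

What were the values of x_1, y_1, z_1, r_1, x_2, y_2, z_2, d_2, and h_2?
x_1 = 6
y_1 = 10.75
z_1 = 11
r_1 = 1.75
x_2 = 6
y_2 = 7
z_2 = 4.75
d_2 = 2.25
h_2 = 4.5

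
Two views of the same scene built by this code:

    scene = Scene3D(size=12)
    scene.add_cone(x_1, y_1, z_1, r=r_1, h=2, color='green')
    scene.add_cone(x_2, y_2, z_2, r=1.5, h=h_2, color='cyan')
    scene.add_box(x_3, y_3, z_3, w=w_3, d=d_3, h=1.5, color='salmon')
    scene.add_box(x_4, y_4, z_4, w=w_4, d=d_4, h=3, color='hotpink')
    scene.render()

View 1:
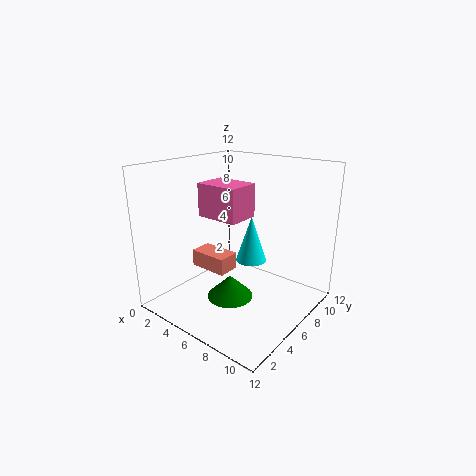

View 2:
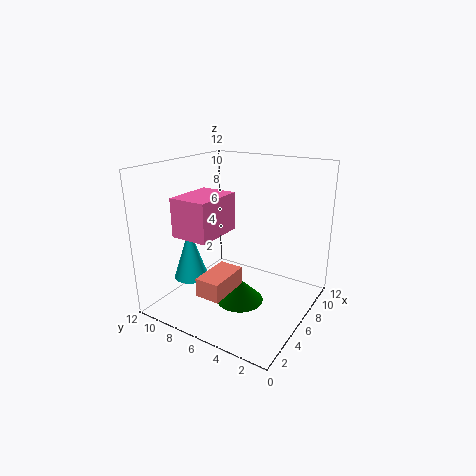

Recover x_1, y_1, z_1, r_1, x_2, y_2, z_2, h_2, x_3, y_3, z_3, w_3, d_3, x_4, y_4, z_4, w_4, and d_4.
x_1 = 5.5; y_1 = 5.5; z_1 = 0.5; r_1 = 2; x_2 = 4.5; y_2 = 10; z_2 = 2; h_2 = 4.5; x_3 = 1.5; y_3 = 5; z_3 = 2.5; w_3 = 3.5; d_3 = 2; x_4 = 1.5; y_4 = 6; z_4 = 7; w_4 = 4; d_4 = 3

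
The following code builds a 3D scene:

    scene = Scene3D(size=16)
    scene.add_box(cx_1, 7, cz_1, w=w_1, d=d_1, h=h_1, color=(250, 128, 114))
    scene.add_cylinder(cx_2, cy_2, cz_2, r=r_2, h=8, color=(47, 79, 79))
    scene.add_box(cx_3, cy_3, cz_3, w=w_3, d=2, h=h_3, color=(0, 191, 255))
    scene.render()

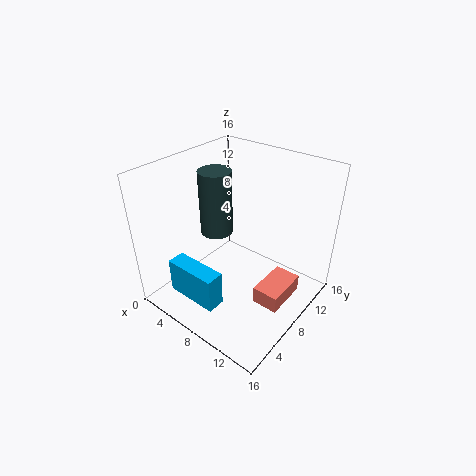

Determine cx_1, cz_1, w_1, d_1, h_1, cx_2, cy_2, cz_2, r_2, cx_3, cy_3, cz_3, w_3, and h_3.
cx_1 = 11
cz_1 = 1
w_1 = 3
d_1 = 5
h_1 = 2
cx_2 = 3
cy_2 = 10
cz_2 = 6
r_2 = 2
cx_3 = 3
cy_3 = 2
cz_3 = 2
w_3 = 6
h_3 = 4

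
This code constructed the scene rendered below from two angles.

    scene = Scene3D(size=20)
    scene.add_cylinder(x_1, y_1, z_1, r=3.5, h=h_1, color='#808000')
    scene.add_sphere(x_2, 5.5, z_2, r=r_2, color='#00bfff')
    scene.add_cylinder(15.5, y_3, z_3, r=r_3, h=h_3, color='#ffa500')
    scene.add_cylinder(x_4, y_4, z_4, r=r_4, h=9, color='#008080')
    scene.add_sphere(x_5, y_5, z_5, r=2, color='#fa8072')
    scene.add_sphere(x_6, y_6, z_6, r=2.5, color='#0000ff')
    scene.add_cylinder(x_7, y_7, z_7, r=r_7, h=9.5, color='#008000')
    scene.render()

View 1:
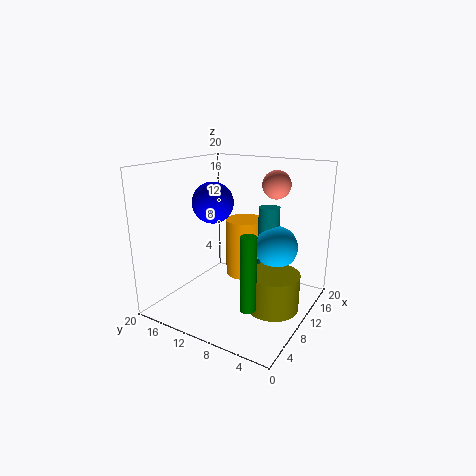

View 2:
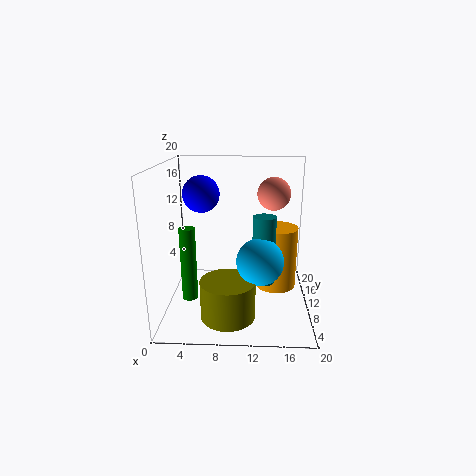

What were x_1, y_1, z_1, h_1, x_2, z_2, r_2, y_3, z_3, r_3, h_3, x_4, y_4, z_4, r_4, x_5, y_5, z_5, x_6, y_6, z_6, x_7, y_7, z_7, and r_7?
x_1 = 9, y_1 = 4, z_1 = 1.5, h_1 = 5, x_2 = 13, z_2 = 8.5, r_2 = 3, y_3 = 12, z_3 = 2, r_3 = 3, h_3 = 9, x_4 = 13.5, y_4 = 7, z_4 = 5, r_4 = 1.5, x_5 = 14.5, y_5 = 6.5, z_5 = 17, x_6 = 5, y_6 = 10.5, z_6 = 16, x_7 = 4, y_7 = 5, z_7 = 3.5, r_7 = 1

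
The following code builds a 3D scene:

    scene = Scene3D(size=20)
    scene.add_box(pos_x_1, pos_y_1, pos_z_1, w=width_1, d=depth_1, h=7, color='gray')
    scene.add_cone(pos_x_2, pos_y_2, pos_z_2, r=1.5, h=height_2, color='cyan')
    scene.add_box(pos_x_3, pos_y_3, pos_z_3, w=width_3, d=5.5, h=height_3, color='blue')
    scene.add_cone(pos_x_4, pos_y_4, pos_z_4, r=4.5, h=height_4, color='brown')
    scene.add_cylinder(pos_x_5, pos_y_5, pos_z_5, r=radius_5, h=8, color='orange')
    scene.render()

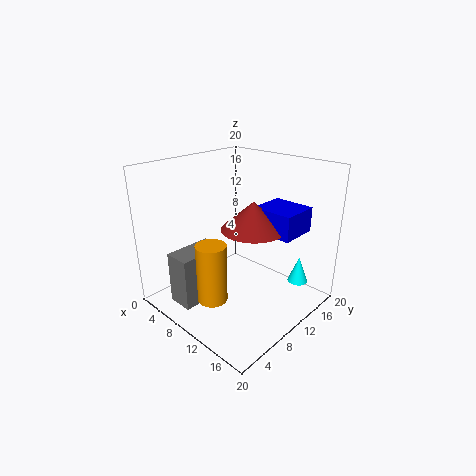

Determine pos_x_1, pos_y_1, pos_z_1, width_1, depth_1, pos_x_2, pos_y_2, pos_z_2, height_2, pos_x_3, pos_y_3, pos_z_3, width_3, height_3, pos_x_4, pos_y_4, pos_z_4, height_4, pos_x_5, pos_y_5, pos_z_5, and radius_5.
pos_x_1 = 6; pos_y_1 = 1; pos_z_1 = 2.5; width_1 = 3.5; depth_1 = 6.5; pos_x_2 = 15.5; pos_y_2 = 17.5; pos_z_2 = 2; height_2 = 4; pos_x_3 = 10.5; pos_y_3 = 12.5; pos_z_3 = 10.5; width_3 = 6; height_3 = 3.5; pos_x_4 = 11; pos_y_4 = 12; pos_z_4 = 11; height_4 = 4; pos_x_5 = 10.5; pos_y_5 = 4.5; pos_z_5 = 3; radius_5 = 2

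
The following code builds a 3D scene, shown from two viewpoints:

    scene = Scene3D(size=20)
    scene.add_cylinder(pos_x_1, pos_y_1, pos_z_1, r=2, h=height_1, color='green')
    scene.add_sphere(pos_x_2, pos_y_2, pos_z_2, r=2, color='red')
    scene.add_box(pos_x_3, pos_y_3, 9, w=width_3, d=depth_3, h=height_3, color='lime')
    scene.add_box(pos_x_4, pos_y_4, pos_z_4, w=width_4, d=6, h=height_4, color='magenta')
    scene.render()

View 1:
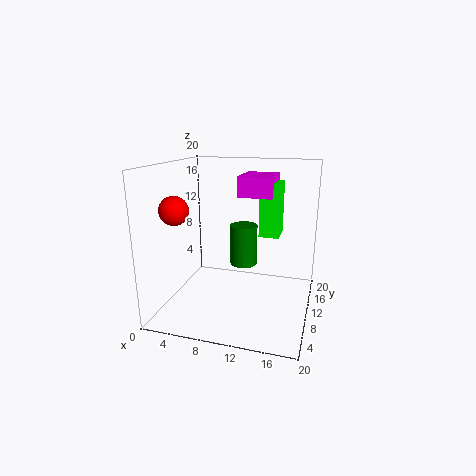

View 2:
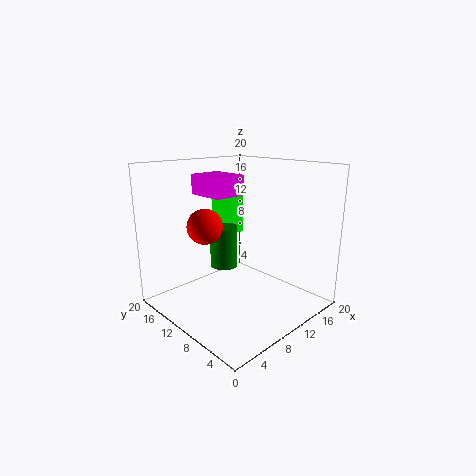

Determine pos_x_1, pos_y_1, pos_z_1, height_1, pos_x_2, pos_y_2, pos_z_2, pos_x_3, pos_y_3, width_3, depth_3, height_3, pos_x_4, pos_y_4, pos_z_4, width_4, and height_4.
pos_x_1 = 10, pos_y_1 = 13, pos_z_1 = 5, height_1 = 6, pos_x_2 = 2, pos_y_2 = 7, pos_z_2 = 14, pos_x_3 = 12, pos_y_3 = 14, width_3 = 3, depth_3 = 4, height_3 = 8, pos_x_4 = 9, pos_y_4 = 13, pos_z_4 = 15, width_4 = 5, height_4 = 3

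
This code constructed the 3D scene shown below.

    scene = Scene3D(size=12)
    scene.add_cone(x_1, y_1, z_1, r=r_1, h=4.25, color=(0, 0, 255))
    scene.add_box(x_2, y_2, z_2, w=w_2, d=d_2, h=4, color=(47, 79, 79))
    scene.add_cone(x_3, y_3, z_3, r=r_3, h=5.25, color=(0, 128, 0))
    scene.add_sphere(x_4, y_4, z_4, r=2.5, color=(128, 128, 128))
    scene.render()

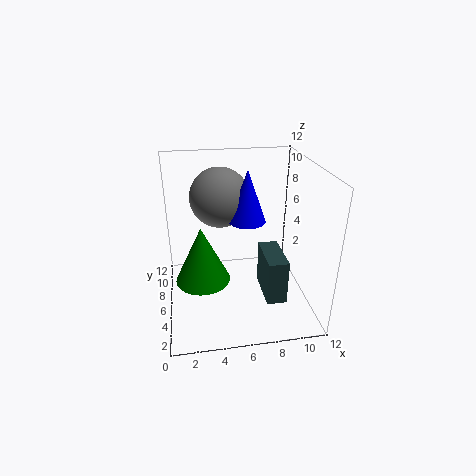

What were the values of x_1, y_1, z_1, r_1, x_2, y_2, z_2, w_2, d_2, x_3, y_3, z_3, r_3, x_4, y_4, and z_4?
x_1 = 6.75; y_1 = 6; z_1 = 7.5; r_1 = 1.5; x_2 = 8.25; y_2 = 4; z_2 = 0.25; w_2 = 1.75; d_2 = 4; x_3 = 3; y_3 = 7.75; z_3 = 1; r_3 = 2.5; x_4 = 4.75; y_4 = 7.75; z_4 = 9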